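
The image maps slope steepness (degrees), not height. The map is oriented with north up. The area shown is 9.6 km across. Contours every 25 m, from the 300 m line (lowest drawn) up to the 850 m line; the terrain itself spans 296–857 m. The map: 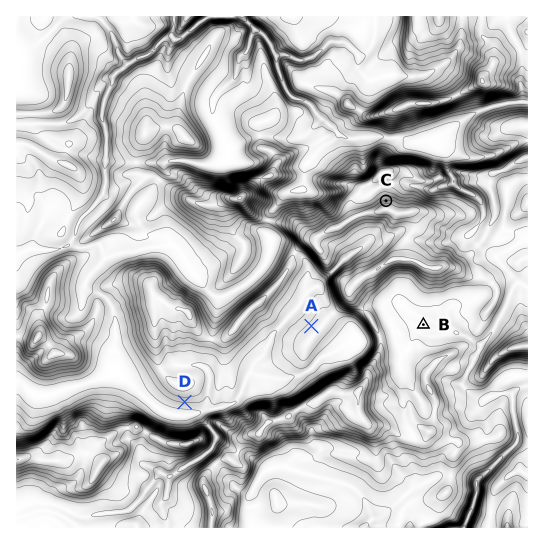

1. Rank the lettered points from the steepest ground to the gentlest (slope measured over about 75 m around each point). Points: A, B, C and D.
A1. C D A B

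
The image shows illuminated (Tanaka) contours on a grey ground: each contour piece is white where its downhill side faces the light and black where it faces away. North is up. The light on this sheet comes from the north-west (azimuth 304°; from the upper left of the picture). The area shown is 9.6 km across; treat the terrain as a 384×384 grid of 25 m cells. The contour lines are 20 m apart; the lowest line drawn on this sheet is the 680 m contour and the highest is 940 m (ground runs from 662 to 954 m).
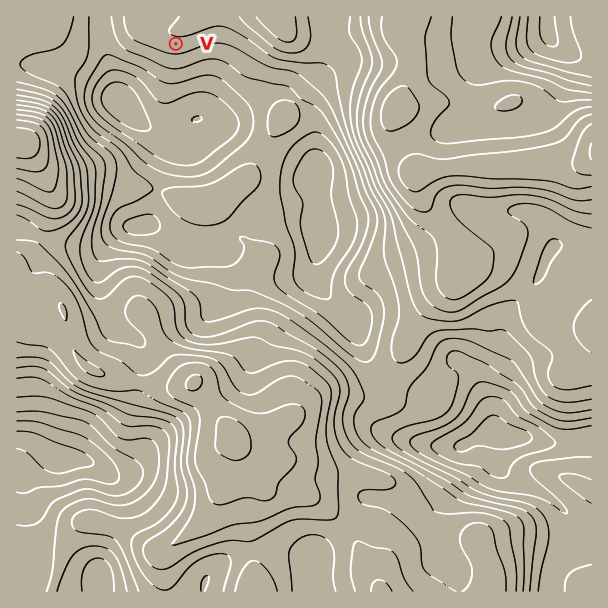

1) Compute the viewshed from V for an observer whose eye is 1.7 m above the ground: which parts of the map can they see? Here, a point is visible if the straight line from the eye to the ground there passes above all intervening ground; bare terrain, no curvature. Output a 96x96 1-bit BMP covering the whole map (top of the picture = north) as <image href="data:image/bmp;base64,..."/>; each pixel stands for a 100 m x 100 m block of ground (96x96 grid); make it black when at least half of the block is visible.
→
<image width="96" height="96" href="data:image/bmp;base64,Qk2+BAAAAAAAAD4AAAAoAAAAYAAAAGAAAAABAAEAAAAAAIAEAAATCwAAEwsAAAIAAAAAAAAA////AAAAAAAAAAAAAAAAAAA+AAAAAAAAAAAAAAA+AAAAAAAAAAAAAAA8AAAAAAAAAAAAAAA4AAAAAAAAAAAAAAAAAAAAAAAAAAAAAAAAAAAAAAAAAAAAAAAAAAAAAAAAAAAAAADgAAAAAAAAAAAAAAHwAAAAAAAAAAAAAAH8AAAAAAAAAAAAAAP+AAAAAAAAAAAAAAP/4AAAAAAAAAAAAAP/4AAAAAAAAAAAAAP/gAAAAAAAAAAAAAf8AAAAAAAAAAAAAA/gAAAAAAAAAAAAAA+AAAAAAAAAAAAAAB8AAAAAAAAAAAAAAP4AAAAAAAAAAAAAA/gAAAAAAAAAAAAAA+AAAAAAAAAAAAAAAAAAAAAAAAAAAAAAAAAAAAAAAAAAAAAAAAAAAAAAAAAAAAAAAAAAAAAAAAAAAAAAAAAAAAAAAAAAAAAAAAAAAAAAAAAAB8AAAAAAAAAAAAAAP/AAAAAAAAAAAAAAP/gAAAAAAAAAAAAAP/4AAAAAAAAAAAAAP/+AAAAAAAAAAAAAP//AAAAAAAAAAAAAH//gGAAAAAAAAACAH//4PAAAAAAAAB/8P//8fAAAAAAAAfP//////AAAAAAAD+H//////gAAAAAAH8H//////gAAAAAAP4D//////wAAAAAAPwD//////wAAAAAAPgD//////4AAAAAAfgD//////8AAAAAAfgD//////8AAAAAAfgDj/////8AAAAAAfgAB////n+AAAAAAfwHB////B+AAAAAA/4P////+B/AAAAAB///////+B/gAAAAD//////geB/wAAAAD/////+AfB/8AAAAH/////8APx/+AAAAP////D4AP//+AAAAH///wB4AP///AAAAD///gA8AP///AAAAB///AA+AH///AAAAAf/+AAfAH//+AAAAAP/8AAfgD//4AAAAAP/4AAPAD//gAAAAAHwAAAAAD/+AAAAAADgAAAAAB/8AAAAAADgAAAAAB/8AAAAAADgAAAAAB/8AAAAAAHgAAAAAB/8AAAAAAfwAHAAAB/8AAAAAA/wB/wAAB/4AAAAAB/+H/8AAA/4AAAAAB////+AAA/4AAAAAB/////gAA/4AAAAAD/////4AA/8AAAAAD/////4AA/+AAAAAH/////8AB/+AAAAAP/////8AB/8AAAAAP/////8AD/gAAAAAf/////8AD/AAAAAAf/////+AH+AAAAAB//////+AH+AAAAAD///////AP/AAAAAD///////gf/AAAAAD///////w//AAAAAD//wf///x//gAAAAD//gP//////gAAAAD//APx/////gAAAAD//AHh/////wAAAAD//ADg/////wAAAAD//ABg//f//4AAAAD//ABgf+P//4AAAAD//ABgf/GAf4AAAAD/+ABwf/gAH4AAAAD/+ABwP/gADwAAAAD/8ABwP/gABwAAAAD/8ABwP/gABgAAAAD/4AA4P/gAAAAAAACHwAAAP/AAAAAAAACDwAAAP/AAAAAAAAADgAAAH+AAAAAAAAA="/>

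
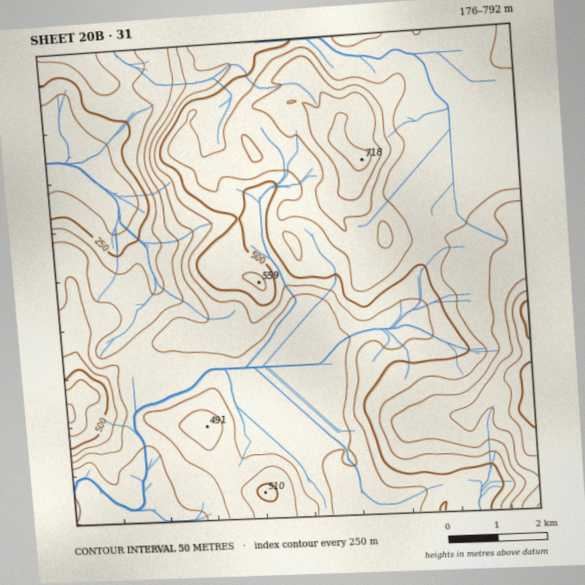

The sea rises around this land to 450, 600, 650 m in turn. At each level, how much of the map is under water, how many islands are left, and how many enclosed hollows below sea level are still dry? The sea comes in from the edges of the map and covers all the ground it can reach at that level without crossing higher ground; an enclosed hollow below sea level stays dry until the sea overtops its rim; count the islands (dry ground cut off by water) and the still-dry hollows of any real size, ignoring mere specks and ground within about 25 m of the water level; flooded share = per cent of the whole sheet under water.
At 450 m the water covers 44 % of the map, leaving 1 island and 0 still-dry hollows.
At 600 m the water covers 88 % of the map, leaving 1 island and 0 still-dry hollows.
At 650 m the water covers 95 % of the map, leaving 1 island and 0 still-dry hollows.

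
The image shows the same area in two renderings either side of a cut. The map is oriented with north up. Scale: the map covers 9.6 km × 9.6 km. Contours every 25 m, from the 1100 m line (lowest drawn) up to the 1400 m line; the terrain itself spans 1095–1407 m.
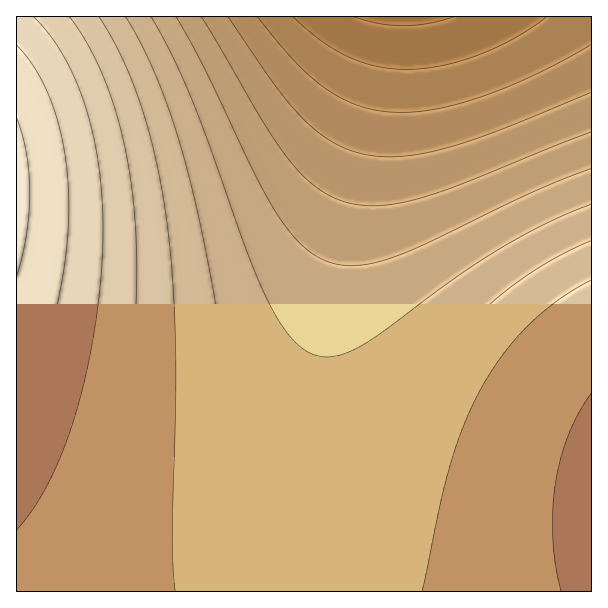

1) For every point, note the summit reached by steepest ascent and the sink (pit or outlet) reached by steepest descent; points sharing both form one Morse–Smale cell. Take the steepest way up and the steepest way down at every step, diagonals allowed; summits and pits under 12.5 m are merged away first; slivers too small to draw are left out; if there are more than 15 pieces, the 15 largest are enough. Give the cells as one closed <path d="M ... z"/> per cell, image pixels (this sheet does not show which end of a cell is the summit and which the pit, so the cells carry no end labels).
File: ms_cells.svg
<path d="M387 16l-371 1 1 575 285-1 0-40 5-74 15-130 20-107 37-160 7-45z"/><path d="M591 16l-203 1-9 63-37 160-20 107-16 150-4 54 1 41 289-1z"/>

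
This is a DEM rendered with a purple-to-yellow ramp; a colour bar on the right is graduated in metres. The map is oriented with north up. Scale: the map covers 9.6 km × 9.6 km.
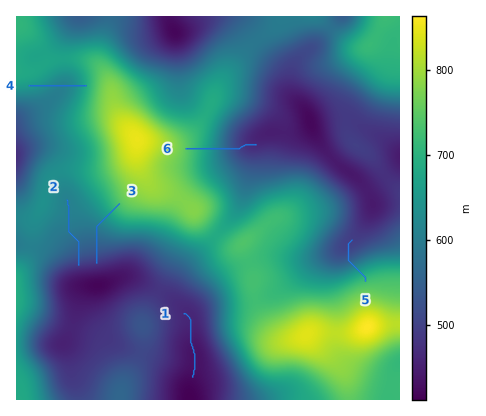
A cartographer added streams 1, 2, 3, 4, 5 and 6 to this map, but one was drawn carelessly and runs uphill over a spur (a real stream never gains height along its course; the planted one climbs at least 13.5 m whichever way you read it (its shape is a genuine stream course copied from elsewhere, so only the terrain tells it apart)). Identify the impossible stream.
4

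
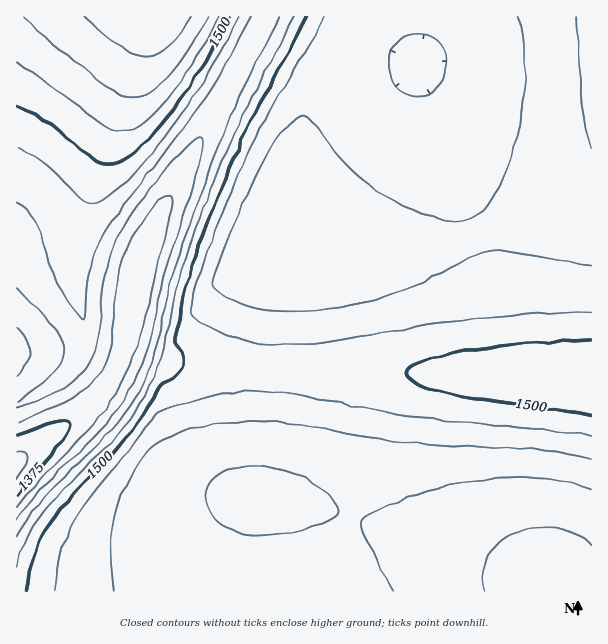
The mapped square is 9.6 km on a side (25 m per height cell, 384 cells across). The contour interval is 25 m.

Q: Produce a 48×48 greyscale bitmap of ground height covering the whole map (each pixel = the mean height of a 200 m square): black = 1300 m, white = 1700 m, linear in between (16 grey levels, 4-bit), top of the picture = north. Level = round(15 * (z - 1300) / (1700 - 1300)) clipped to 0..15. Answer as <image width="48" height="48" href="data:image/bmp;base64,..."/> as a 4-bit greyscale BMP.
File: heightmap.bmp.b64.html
<image width="48" height="48" href="data:image/bmp;base64,Qk32BAAAAAAAAHYAAAAoAAAAMAAAADAAAAABAAQAAAAAAIAEAAATCwAAEwsAABAAAAAAAAAAAAAAABEREQAiIiIAMzMzAERERABVVVUAZmZmAHd3dwCIiIgAmZmZAKqqqgC7u7sAzMzMAN3d3QDu7u4A////AHiJmZmaqqqqqqqqqqqqqqqru7u7vMzMzHiImZmaqqqqqqqqqqqqqqqru7u7vMzMzHiImZmaqqqqqqqqqqqqqqqru7u7u8zMy3eImZmaqqqqqqqqqqqqqqqru7u7u7vLu2eImZmaqqqqqqqqqqqqqqqru7u7u7u7u2d4iZmaqqqqqqqqqqqqqqqru7u7u7u7u1Z4iZmaqqqqqqqqqqqqqqqqu7u7u7u7u0VniJmaqqqqqqqqqqqqqqqqqru7u7u7uzRWeImaqqqqqqqqqqqqqqqqqqqru7u7qiNFZ4iZqqqqqqqqqqqqqqqqqqqqqqqqqiI0VniZmqqqqqqqqqqqqqqqqqqqqqqqqiIzRWeJmqqqqqqqqqqqqqqqqqqqqqqZmSIjNFZ4mZqqqqqqqqqqqZmZmZmZmZmZmTMzM0VniZmZqqqqqpmZmZmZmZmZmZiIiEQzM0RWiJmZmZmZmZmZmZmYiIiIiIiIiFREMzRWeIiZmZmZmZmYiIiIiIiIiId3d1VURDNFZ4iIiImYiIiIiIiIiHd3d3d3d0RVVENEV3iIiIiIiIiIiIiHd3d3d3d3d0RFVUQ0VneIiIiIiIiIiIiHd3d3d3d3d0RFVVQ0RneIiIiIiIiIiIiIh3d3d3d3d0RFVVQzRXeIiIiIiIiIiIiIiIiIh3d3d0RFVVRDRWiIiJmZmZmZmIiIiIiIiIiIiERVVlRDRWeImZmZmZmZmZmZmIiIiIiIiEVVVlRDNGeJmZmZmZmZmZmZmZmZmZmZmFVVZlRDNGeJmZqqqqqqmZmZmZmZmZmZmVVWZlRDNFeJmqqqqqqqqqmZmZmZmZmZmVVWZlVDNFaJmqqqqqqqqqqpmZmZmZmZmVVmZlVDM0Z4mqqqqqqqqqqqmZmZmZmZmVVmZmVEM0V4maqqqqqqqqqqmZmZmZmZqlVmZmVUM0VomaqqqqqqqqqpmZmZmZmqqlZmZmZUQ0VniaqqqqqqqqqZmZmZmZqqqmZmZmZlRERXiZqqqqqqqqmZmZmZmaqqqmZmZ3ZlVERWeJqqqqqqqpmZmZmZmaqqqmZmd3dmVERWeJmqqqqqmZmZmZmZmaqqqmZnd3d2ZURFaJmqqqqpmZmZmZmZmaqqqmZ3d3d3ZlRFZ4maqqqZmZmZmZmZmaqqqmd3d4iIdlVFZ4maqqmZmZmZmZmZmaqqqnd3eIiIh2VVVniZqqmZmZmZmZmZmZqqqnd4iIiIiHZVVniZmZmZmZmZmZmZmZqqqneIiImZmIdlVWeJmZmZmZmZmZmZmZqqqoiIiJmZmYdlVWeImZmZmZmYmZmZmZqqqoiImZmZmZh2VWZ4mZmZmZiIiJmZmZqqqoiJmZmqqpmHZVZ4iZmZmZiIiJmZmZqqqomZmaqqqqmHZVZniZmZmYiIiImZmZqqqpmZmqqqqqqYdlVniJmZmYiIiImZmZqqqpmZqqqqqqqZdmVmeImZmZiIiJmZmZqqqpmaqqqru7qph2VWd4mZmZmIiJmZmZqqqpmqqqu7u7uqmGZVZ4iZmZmZmZmZmZqqqg=="/>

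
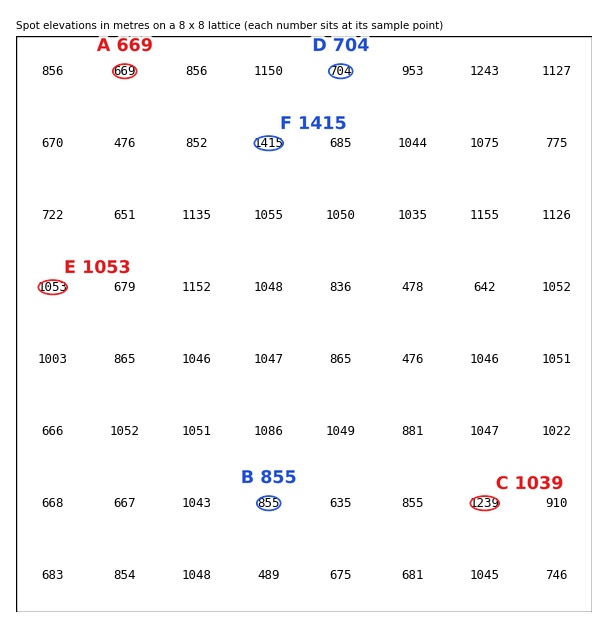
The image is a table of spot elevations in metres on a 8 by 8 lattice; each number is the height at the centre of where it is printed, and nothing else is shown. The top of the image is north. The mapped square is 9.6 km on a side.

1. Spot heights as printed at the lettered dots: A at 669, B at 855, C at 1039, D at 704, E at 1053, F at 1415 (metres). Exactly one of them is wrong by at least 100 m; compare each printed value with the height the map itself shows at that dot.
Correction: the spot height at C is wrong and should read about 1239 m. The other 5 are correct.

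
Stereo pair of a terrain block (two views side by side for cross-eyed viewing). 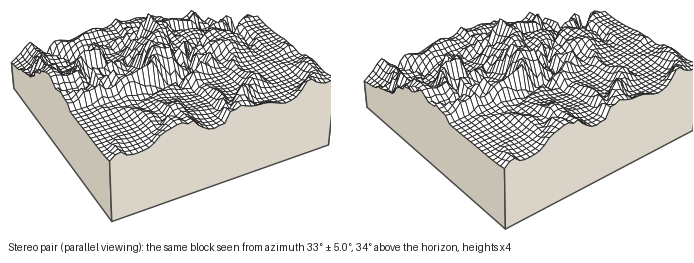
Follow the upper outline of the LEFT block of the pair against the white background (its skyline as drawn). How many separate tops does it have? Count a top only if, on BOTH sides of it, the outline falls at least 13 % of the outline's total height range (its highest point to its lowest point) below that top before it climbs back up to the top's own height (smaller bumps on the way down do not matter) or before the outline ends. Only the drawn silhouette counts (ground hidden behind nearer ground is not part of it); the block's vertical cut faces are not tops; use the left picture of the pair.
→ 4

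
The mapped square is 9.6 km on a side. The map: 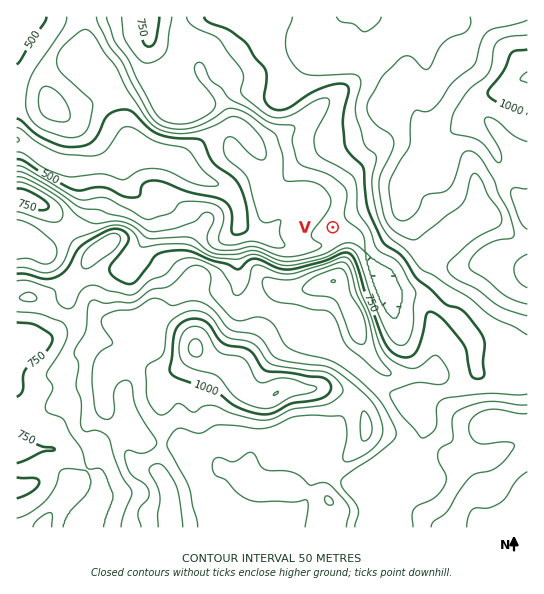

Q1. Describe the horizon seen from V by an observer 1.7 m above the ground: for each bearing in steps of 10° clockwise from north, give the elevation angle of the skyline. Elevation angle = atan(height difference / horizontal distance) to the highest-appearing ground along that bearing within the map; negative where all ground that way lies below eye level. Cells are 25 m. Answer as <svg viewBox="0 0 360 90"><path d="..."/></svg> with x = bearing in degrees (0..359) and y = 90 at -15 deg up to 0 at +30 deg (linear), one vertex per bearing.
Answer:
<svg viewBox="0 0 360 90"><path d="M0 52l10-2 10-2 10-1 10-5 10-5 10-2 10-2 10 0 10 3 10 6 10 5 10 4 10 2 10-10 10-10 10-8 10-4 10 0 10 3 10 5 10 6 10 5 10 3 10 3 10 3 10 5 10 3 10 3 10 1 10 0 10-3 10-1 10-2 10-2 10 0"/></svg>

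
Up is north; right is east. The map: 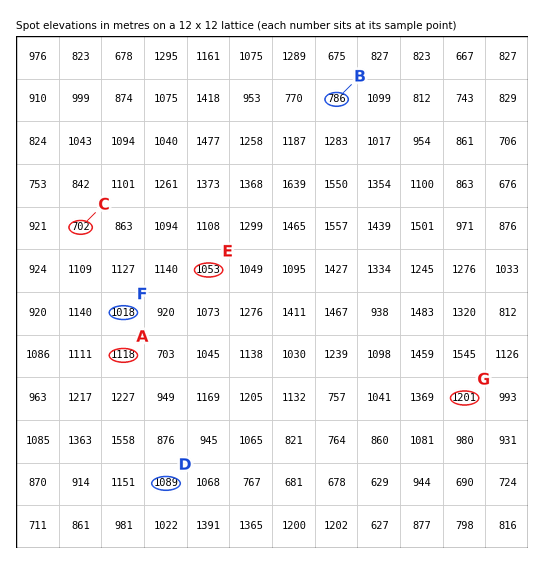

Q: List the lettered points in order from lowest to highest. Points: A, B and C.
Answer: C B A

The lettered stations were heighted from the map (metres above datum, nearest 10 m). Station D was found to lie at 1090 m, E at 1050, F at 1020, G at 1200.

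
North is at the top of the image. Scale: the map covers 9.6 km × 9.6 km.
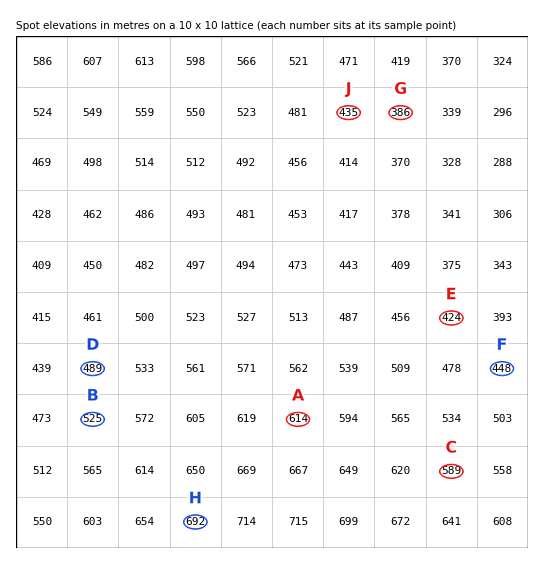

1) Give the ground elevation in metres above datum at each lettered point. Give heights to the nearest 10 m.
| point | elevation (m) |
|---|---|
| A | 610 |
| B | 530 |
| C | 590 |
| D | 490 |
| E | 420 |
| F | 450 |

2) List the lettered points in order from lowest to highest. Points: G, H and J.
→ G J H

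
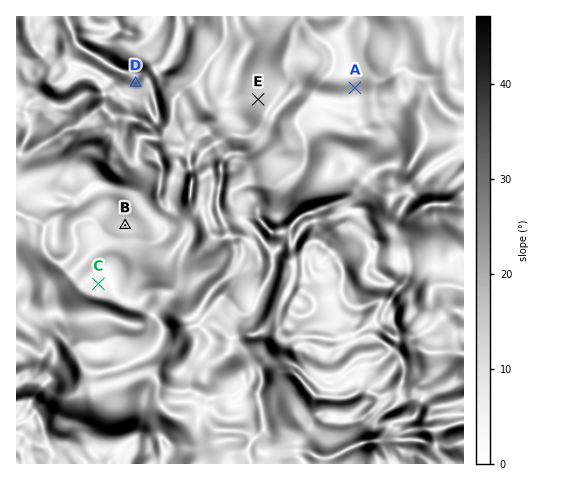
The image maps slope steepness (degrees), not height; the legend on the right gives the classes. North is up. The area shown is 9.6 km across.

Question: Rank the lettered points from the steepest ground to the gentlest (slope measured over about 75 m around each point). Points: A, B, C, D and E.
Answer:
D A E B C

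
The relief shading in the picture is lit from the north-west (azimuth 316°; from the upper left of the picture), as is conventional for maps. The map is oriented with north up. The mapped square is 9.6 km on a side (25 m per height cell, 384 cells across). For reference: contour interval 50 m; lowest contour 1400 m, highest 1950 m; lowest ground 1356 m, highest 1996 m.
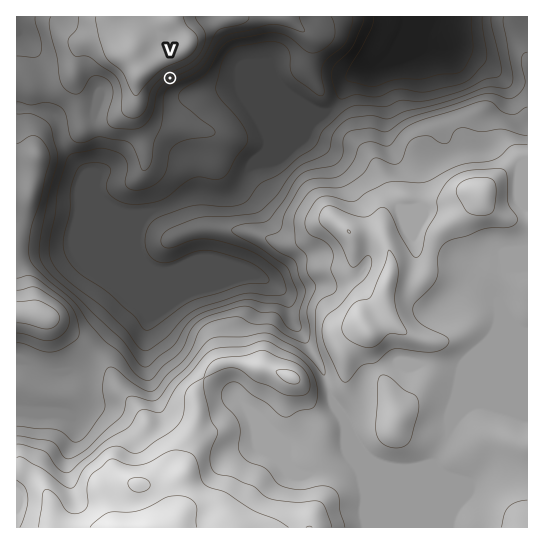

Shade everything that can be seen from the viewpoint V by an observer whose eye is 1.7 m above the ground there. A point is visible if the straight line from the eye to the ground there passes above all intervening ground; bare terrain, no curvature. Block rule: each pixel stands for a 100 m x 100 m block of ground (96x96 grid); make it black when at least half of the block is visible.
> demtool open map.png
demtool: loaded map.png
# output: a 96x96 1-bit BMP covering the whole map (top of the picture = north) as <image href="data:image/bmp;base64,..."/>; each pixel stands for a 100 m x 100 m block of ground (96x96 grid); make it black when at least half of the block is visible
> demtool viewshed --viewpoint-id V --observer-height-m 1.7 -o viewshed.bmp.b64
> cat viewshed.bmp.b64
<image width="96" height="96" href="data:image/bmp;base64,Qk2+BAAAAAAAAD4AAAAoAAAAYAAAAGAAAAABAAEAAAAAAIAEAAATCwAAEwsAAAIAAAAAAAAA////AAAAAAAA8f/8AAAAAAAAAAAB8fD+BAAAAAAAAAAB8AA+BgAAAAAAAAAB4AAABAAAAAAAAAAB4AAAbAAAAAAAAAAD4AAAYAAAAAAAAAAH8AAAAAAAAAAAAAAH8AAAAAAAAAAAAAAP8YAwAAAAAAAAAAAf/9/8AAAAAAAAAAA/////AAAAAAAAAAB/////wAAAAAAAAAD/////gAAAAAAAAAD/////gAAAAAAAAAD/////gAAAAAAAAAD///5/gAAAAAAAAAA///5/gAAAAAAAAAAP5/5/gAAAAAAAAAAAAP5/gAAAAAAAAAAAAD//AAAAAAAAAAAAAB/+AAAAAAAAAAAAAA/8AAAAAAAAAAAAAAf8AAAAAAAAAAAAAAf8IAAAAAAAAAAAAA//4AAAAAAAAAAAAB//4AAAAAAAAAAAAD//4AAAEAAAAAAAAH//4AAAOAAAAAAAAH//4AAceAAAAAAAAP//8AB/8AAAAAAAAP//+A//8AAAAAAAAf//////4AAAAAAAAf//////4AAAAAAAA///////4AAAAAAAB///////4AAAAAAAD///////8AAAAAAAH///////8AAAAAAAP////////gAAAAAA///H/////wAAAAAD///D/////4AAAAAP///A/////4AAAAB////AP//H/8AAAAA//4eAB/8D//AAAAAf/weAAHgD//gAAAAP/AOAAAAB//gAAAAAAAOAAAAAD/gAAAAAAAGAAAAADggAAAAAAAGAAAADHAAAAAAAAAGAAAAD/AAAAAAAAAAAAAADwAAAAAAAAAAAAAAAAAAAAAAAAAAAAAAAAAAAAAAAAAAAAAAAAAAAAAAAAABwAAH8AAAAAAAAAAB+AAf8AAgAAAAAAAB/gf/+ABgAAAAAAAA/////DDgBAAAAAAAf//////gBwAAAAAAP//////gA4AAAAAAH//////gA+AAAAAAD//////gB/AAAAAAB//////8H/AAAAAAAOH////+P/AAAAAAAAD///////AAAAAAAAB///////gAAAAAAAA///////wAAAAAf/Af///z//8AAAAB//gH///j//+AAAAD//gH///H7//gAAAD4/gH///HgP/wAAADwPgH///PgD/8AAADwPgP///PgAP8AAADwPwf///fgCH8AAAB4/8////f4GHgAAAB///////f+cAAAAAB///////f/8AAAAAB///////f/+AAAAAB//////////AAAAAD//////////gAAAAD/////x////wAAAAH/////wf///4EAAAD/////gAff/4cAAAD/////gAP//88AAAB/////gAAf//8AAAA/////AAAD//8AAAAHAH//AAAA//8AAAACAB//AAAAP/8AAAAAAAf/AAAAH/8AAAAAAAH/AAAAD/8AAAAAAAB/gAAAD/8AAAAAAAA/gAAAB/8AAAAAAAAfAAAAB/8AAAAAAAAeAAAAA/8AAAAAAAAMAAAAA/wAAAAAAAAAAAAAAfwAAAAAAAAAAAAAAf0="/>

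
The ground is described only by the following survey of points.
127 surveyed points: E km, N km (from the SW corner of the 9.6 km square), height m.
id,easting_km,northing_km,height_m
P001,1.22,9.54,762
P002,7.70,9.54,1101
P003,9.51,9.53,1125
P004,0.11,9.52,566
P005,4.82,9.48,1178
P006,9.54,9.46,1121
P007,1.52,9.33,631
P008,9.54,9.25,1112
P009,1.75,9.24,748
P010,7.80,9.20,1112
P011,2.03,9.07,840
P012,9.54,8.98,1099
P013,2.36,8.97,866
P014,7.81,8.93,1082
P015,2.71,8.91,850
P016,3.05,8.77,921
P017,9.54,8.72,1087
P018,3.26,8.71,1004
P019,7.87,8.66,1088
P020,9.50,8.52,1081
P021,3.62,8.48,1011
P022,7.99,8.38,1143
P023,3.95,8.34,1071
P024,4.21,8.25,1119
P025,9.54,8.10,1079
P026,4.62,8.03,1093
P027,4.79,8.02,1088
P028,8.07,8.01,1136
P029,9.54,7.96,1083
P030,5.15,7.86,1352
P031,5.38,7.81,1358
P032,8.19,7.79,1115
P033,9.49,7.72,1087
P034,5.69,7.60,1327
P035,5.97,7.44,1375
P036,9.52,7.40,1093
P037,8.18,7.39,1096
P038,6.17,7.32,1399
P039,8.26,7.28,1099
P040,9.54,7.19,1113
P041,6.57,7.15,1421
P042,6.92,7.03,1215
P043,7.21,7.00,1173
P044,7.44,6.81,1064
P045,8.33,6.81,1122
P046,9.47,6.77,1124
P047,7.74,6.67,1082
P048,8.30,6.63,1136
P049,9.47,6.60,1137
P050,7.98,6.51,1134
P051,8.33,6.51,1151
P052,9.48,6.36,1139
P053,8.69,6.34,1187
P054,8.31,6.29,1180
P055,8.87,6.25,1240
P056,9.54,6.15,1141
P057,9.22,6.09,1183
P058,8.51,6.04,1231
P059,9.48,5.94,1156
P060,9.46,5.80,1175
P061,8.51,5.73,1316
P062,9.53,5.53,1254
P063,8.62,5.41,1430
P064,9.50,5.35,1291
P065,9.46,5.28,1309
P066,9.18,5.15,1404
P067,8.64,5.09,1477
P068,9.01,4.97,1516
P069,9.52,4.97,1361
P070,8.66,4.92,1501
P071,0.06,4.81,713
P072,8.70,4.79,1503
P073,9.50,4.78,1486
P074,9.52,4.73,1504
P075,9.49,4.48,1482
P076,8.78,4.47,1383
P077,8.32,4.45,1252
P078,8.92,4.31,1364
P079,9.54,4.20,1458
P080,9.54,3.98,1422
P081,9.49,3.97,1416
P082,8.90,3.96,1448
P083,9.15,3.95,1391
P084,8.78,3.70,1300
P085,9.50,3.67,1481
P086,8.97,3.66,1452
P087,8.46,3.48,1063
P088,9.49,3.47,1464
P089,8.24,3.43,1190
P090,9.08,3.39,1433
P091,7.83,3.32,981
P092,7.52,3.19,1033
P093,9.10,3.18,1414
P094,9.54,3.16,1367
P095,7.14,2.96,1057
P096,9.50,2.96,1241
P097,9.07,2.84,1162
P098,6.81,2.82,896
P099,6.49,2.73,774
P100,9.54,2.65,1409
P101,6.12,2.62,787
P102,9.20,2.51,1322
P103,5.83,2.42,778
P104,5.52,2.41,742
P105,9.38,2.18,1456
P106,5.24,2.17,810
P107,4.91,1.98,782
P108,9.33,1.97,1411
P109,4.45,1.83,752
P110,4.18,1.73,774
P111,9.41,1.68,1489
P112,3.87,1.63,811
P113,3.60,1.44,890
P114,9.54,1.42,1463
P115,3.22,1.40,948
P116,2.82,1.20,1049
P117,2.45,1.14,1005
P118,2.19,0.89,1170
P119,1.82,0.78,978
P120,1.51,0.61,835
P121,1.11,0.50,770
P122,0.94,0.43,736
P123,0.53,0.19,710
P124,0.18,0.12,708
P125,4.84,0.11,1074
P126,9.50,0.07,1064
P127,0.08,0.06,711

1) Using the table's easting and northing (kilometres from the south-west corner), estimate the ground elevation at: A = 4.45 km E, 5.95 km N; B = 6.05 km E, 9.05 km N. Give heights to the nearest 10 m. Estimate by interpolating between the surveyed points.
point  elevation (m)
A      970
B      1250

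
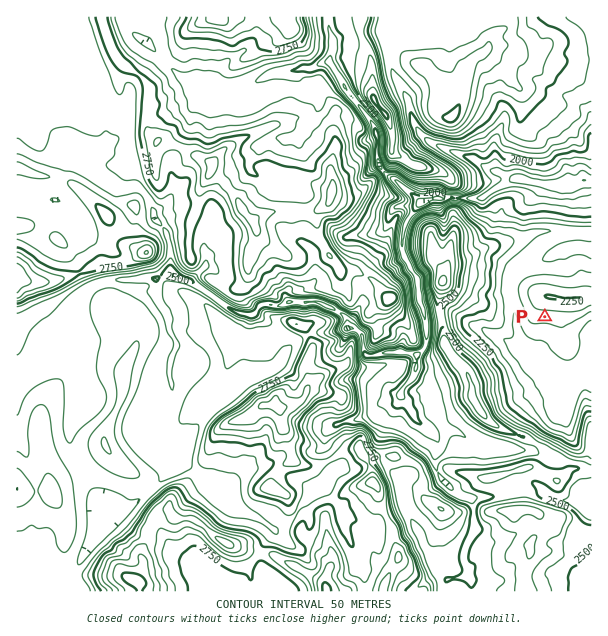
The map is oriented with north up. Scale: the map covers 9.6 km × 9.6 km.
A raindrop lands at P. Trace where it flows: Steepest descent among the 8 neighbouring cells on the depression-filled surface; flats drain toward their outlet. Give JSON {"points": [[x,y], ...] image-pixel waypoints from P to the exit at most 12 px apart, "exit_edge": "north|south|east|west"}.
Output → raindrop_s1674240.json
{"points": [[545, 317], [545, 329], [542, 341], [539, 353], [542, 363], [554, 372], [566, 377], [578, 377], [590, 372], [591, 372]], "exit_edge": "east"}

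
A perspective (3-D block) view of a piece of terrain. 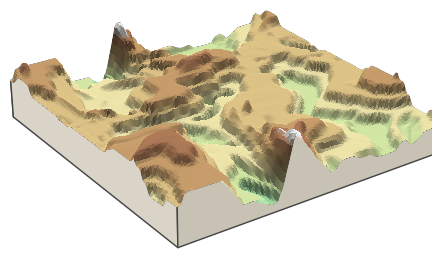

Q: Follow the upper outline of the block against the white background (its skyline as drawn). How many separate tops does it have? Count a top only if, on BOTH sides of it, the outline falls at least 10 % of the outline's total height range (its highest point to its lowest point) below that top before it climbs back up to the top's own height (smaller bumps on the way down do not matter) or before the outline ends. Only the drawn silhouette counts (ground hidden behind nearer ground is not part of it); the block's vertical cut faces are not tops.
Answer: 3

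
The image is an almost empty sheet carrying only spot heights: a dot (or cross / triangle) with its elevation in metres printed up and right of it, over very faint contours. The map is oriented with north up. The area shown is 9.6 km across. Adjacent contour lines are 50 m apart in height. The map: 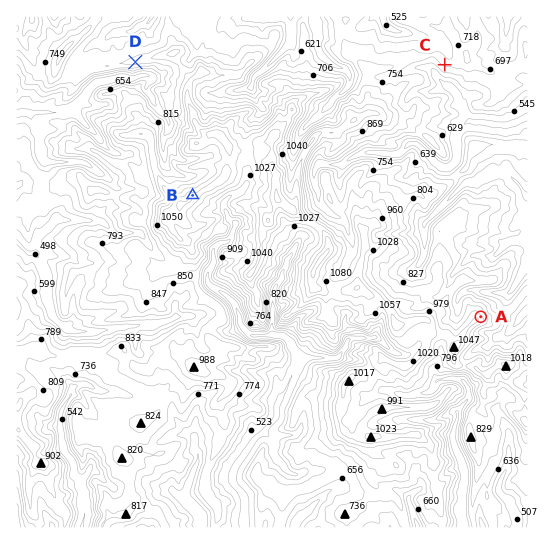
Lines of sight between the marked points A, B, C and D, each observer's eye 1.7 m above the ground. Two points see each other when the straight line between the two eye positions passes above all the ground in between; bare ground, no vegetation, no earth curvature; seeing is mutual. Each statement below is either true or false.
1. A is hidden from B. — true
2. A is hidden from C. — false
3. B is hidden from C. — true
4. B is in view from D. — true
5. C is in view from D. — false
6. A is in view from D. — false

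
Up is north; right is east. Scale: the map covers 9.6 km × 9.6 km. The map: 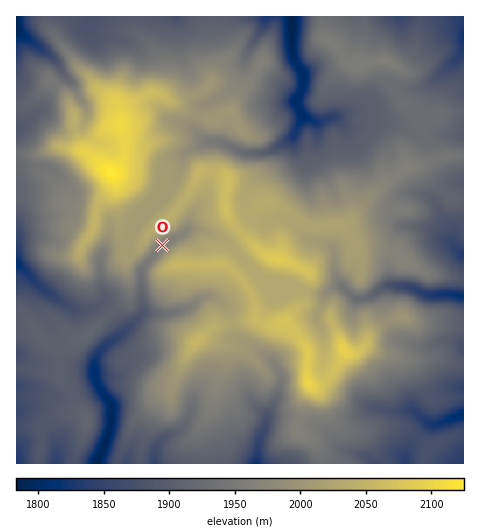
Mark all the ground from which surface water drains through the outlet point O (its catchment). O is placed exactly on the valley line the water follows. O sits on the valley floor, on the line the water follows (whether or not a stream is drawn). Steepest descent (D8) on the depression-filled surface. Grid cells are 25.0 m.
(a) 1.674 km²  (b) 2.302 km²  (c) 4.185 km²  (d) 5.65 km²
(c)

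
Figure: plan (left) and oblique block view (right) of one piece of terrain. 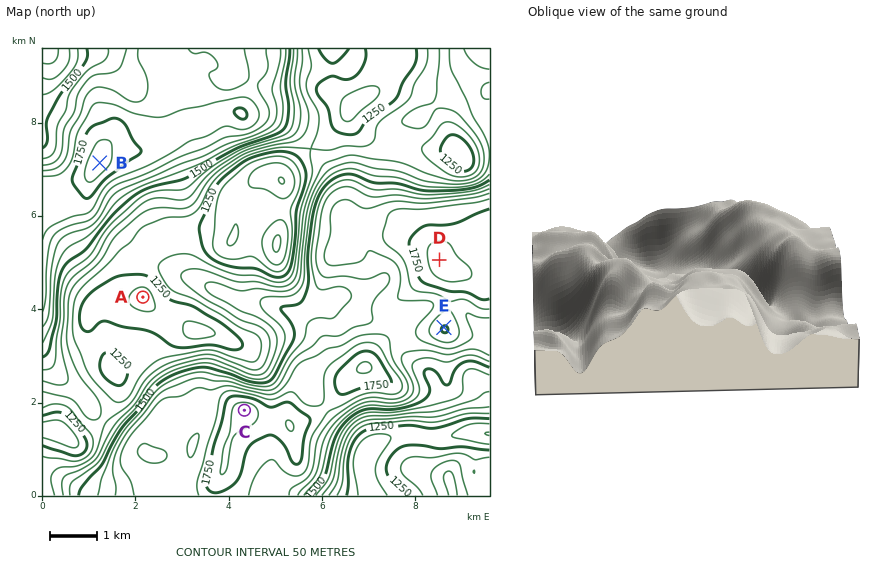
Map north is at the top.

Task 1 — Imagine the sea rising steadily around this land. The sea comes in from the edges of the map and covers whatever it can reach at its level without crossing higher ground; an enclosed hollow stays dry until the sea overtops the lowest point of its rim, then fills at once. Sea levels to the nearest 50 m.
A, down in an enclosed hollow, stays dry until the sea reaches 1300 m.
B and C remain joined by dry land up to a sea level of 1350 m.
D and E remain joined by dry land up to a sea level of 1700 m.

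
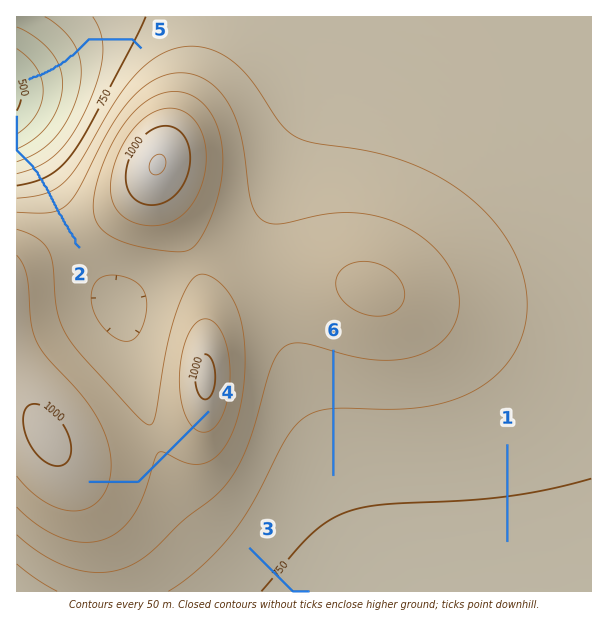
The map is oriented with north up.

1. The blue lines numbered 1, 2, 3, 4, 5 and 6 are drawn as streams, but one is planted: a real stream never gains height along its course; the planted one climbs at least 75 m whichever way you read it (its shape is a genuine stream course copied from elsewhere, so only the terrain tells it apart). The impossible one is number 4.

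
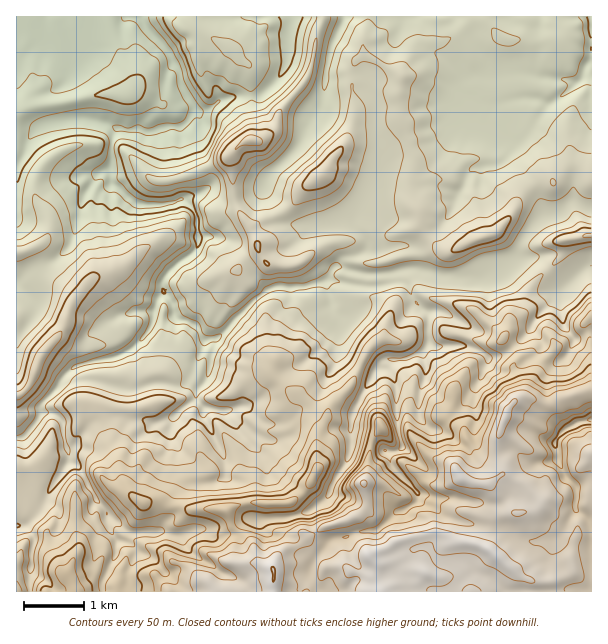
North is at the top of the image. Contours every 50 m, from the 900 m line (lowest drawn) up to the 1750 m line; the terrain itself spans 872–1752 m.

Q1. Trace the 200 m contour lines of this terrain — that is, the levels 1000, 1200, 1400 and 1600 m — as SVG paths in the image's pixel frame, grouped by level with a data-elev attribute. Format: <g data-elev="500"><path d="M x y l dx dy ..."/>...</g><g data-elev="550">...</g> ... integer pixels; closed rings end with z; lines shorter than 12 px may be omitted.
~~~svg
<g data-elev="1000"><path d="M162 293l0-4 2 0 2 4-2 1z"/><path d="M123 104l11-1 8-5 4-12-2-7-3-4-4 0-6 1-12 7-24 12 0 1z"/><path d="M591 38l-2-6-2-15"/><path d="M163 17l4 10 13 15 12 34 14 20 4 1 3-10 3-1 8 6 10 3 2 3-18 16-3 17-6 13-8 7-21 7-16 3-38-16-6 0-1 5 8 27 7 11 7 6 8 2 12 1 24-6 9 4-1 8 6 15 0 12 3 7-4 10-1 1-3-11 2-7-2-15-3-5-5-2-4-1-20 5-22 3-11-1-12-6-6 2-7-5-8-1-4-3-3 1-6 5-3 1-2-5 1-17-8-5-1-5 5-8 12-9 14-6 3-10-4-5-14-2-12 0-17 4-12 5-9 6-10 13-9 18"/><path d="M303 17l-5 13-3 23-4 10-6 10-6 4 2-17-2-25 2-12-3-6"/></g><g data-elev="1200"><path d="M17 427l4-3 7-7 1-12 15-16 10-18 17-21 12-26 2-10 13-13 31-23 20-29 1-3-1-1-12 1-17 9-28 3-5 3-23 27-13 32-24 27-7 23-3 4"/><path d="M591 284l-4 2-14 16-12 8-13-5-10-12 0-5 5-13-1-1-9 5-17 13-27 10-9-4-7-1-20-1-24 1 2 3 16 9 6 8-3 1-12-1-5 6-1 9 2 6 2 4 6 5-4 3-8 1-7 7-7-1-9 3-12 1-7-2 13-1 12-4 8-9 2-9-1-16-5-3-12 0-1-3-2-14-4-5-6 1-6 4-14 21-15 17-10 17-11 7-6-5-4-7-5-3-3-5-12-9-15-4-10-7-8-3-6-6-3 0-9 12-19 17-4 9-5 6 0 9-5 15-5 6-13 9 1 5 7 3 20 4 0 2-2 3-6 2-14-2-7 5-3-3-3-7-5-1-8 4-7 9-4 2-4-3 0-3 16-15 1-3-3-3-16-5-9-1-32 7-34-9-12 0-14 5-8 7-4 6 12 15 0 17 4 12-1 6-5-6-5-24-2-3-4-3-6 3-20 26-3 1-7-2"/><path d="M234 275l5 0 2-2 1-6-2-2-4 0-5 4-1 3z"/><path d="M268 275l23-3 9-2 9-7 5-6 1-5-1-1-3-1-17 6-12-1-5-4 1-9-3-6-13-8-4-7-7-2-8-7-4-1-1 2 0 5 9 19 3 18 11 16z"/><path d="M445 261l8 0 25-12 26-7 14-23 4-12-1-8-3-2-5 1-11 11-12 7-13 2-12 5-22 16-9 4-2 3 2 6 5 6z"/><path d="M591 224l-12-2-7 5-21 7-6 5-3 4 1 3 13 6 1 3-5 9 2 1 20-13 17-5"/><path d="M294 204l3 1 26-8 9-4 9-7 7-15 0-9 6-15-1-7-3-6-5-1-7 6-43 41-4 12z"/><path d="M551 185l3 1 2-1 0-3-2-3-3 1z"/><path d="M232 183l1 1 1-1 4-9 10-14 19-7 13-15 3-9-2-20-5 2-6 10-22 4-17 11-9 8-5 9 0 8 2 5 8 8z"/></g><g data-elev="1400"><path d="M27 591l-5-21 2-10-1-9-2-2-4 4"/><path d="M498 344l5 0 4-2 2-6-1-4-2-1-5 2-4 8z"/><path d="M591 337l-3 1-4 10-6 5-7 10-4 3-10 1-4-2 1-5 8-13-1-4-7-4-3 0-3 10-5 3-6 1-3-4-3-1-15 3-14 14-3 9-7 4-4 6-12 9-6-4 0-12-2-9-3-1-4 2-17 11-7 13-8 5-4 15 0 12-8-3-9-8-3 0-1 2-3 13 4 18-2 3-4 0 0-12-12-32-4-3-11 1-6 9-3 17-8 29-18 23-5 13-5 3-1-1 1-7 13-31-2-19-10-9 0-5 4-9-3-8-3 1-6 9-8 8-15 35-8 6-10 14-4 3-9 1-11-3-21 6-19 2-26-1-31-11-14-8-4-6-9 2-12-6-11 7-7-1-5 1-3 5 4 10 8 12 20 21 5 9 5 3 26-1 3 3 0 3-8 4-13 0-8 2-1 1 1 6-13 2-5 9-4 4-1-12-2-7-5-5-9-4-12-12-2-5-1-15-4-8-2-2-1 1-4 8-1 19-6 12-4 4-5 1-3-2-3-5-4 3-1 10-5 12 1 21-5 7-2 9"/><path d="M591 310l-10 11-1 5 2 2 3-1 6-3"/></g><g data-elev="1600"><path d="M344 538l-2-1 7-1-2 2z"/><path d="M591 431l-9 6-10 1-5 6 0 18 1 6 4 8 6 6 2 4-2 26-2 1-2-1-2-5 1-12-2-7-2-3-8-3-6-12-10-5-2-3 4-9-7-12-1-4 1-3 7-3 0-9 5-7 26-7 13-6"/><path d="M591 381l-24 8-10 2-9 5-3 0-18-12-9 2-12 5-11 11-2 11-14 36-5 1-4 5-9-4-14 0-14 7 5 15-2 6-5 4-1 3 5 5 14 7-8 6-1 9-20-1-3 1-1 5-5 3-19 4-15 9-17-1-1-2 18-5 5-7 2-6 0-20 5-1 12 3-27-25-6-5-14 12-4 6 0 3 5 9 0 8-14 10-29 12-10-1-5 2-9 5-5 6-7 4-12 2-9-6-6 0-7 7-9-1-12 8-12 1-2 2 0 1 8 9 1 3-1 1-44-9-1 1 0 3 9 3 2 3-3 13-2 2-13 0-2 3 0 4"/></g>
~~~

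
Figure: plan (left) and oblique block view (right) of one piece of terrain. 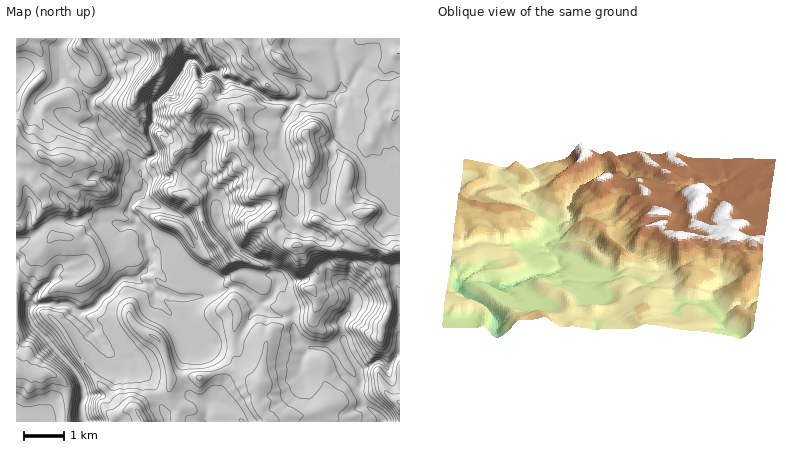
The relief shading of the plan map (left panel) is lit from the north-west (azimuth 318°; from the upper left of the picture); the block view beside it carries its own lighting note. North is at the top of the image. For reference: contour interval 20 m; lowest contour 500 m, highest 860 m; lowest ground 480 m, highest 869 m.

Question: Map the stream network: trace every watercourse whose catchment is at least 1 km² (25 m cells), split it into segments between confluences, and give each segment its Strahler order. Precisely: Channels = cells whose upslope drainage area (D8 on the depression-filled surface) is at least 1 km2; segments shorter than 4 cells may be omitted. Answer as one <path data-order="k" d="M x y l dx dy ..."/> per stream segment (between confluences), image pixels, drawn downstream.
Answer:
<path data-order="1" d="M212 402l-6 4 0 16"/><path data-order="2" d="M358 392l6 12 10 8 8 6 0 2 0 2"/><path data-order="1" d="M302 376l-2-2 2-14 4-8 4-4 14 0 4 2 8 8 6 14 14 16 0 2 2 2"/><path data-order="2" d="M360 370l2 12-4 4 0 6"/><path data-order="1" d="M122 360l-6-2-6-6-10-10-10-16-10-12-2 0-10-8"/><path data-order="1" d="M198 342l-12-8-10-8-6-12-14-14-2-2 2-6"/><path data-order="1" d="M400 336l0 16-12 16-2-2-4-4-8 0-6 6-8 2"/><path data-order="1" d="M250 316l8-8 0-2-6-8"/><path data-order="3" d="M30 306l-2 2 0 8 6 10 14 14 20 22 12 16 4 12 0 8-2 6 0 12 2 6"/><path data-order="3" d="M68 306l0-2-22 0-2 0-6 0-8 2"/><path data-order="2" d="M252 298l-8-8-6-2-8 0-6 2-12 0-4 6-16 0 0 2-14 0-10-4-6 0-2-2-4 0"/><path data-order="1" d="M354 294l0 10-4 8-6 6 0 2-2 2 0 4 0 2 2 12 2 8 8 14 6 8"/><path data-order="2" d="M156 292l-8-8-6-2-4-2-16 0"/><path data-order="1" d="M184 282l-4 2-10 0-14-12-2-2-10 0"/><path data-order="3" d="M122 280l-12 12-6 4-10 12-6 2-14 0-6-4"/><path data-order="1" d="M56 272l-2 2 0 4-2 4-6 2-10 10-4 6-2 6"/><path data-order="3" d="M144 270l-10 8-12 0 0 2"/><path data-order="1" d="M26 240l-10 2"/><path data-order="3" d="M136 224l8 10 2 12 4 12 0 6-6 6"/><path data-order="2" d="M218 222l2 4 8 8 4 10 8 6 14 8 14 4 2 4 2 6 4 2 2 4-2 12-4 6-4 4-8 4-8-6"/><path data-order="1" d="M294 220l0-32-4-6 0-12-4-6-6-14 0-16 2-6 2-10 6-10 0-4-2-2"/><path data-order="1" d="M218 210l0 12"/><path data-order="1" d="M166 210l-20-8-4-6-4 0"/><path data-order="1" d="M62 196l10 10 2 4 0 8 2 2 10-2 8 6 20-2 6 4 16-2"/><path data-order="3" d="M138 196l-10 12 0 4 8 6 0 6"/><path data-order="1" d="M392 188l-32-30-2-4-4-4-6-4-6-6-4-6"/><path data-order="1" d="M326 186l2-2 2-20 4-6-4-12 8-10 0-2"/><path data-order="3" d="M140 172l0 4 4 6 0 8-6 6"/><path data-order="1" d="M210 142l-4 10-2 18 2 2 4 6 0 10 4 6 0 20 2 2 2 6"/><path data-order="2" d="M338 134l0-24-6-8-8 0"/><path data-order="2" d="M106 126l4 4 0 2 4 6 18 18 2 4 6 6 0 6"/><path data-order="1" d="M84 124l2 0 18 0 2 2"/><path data-order="3" d="M288 102l-14 0-6-2-4-4-8-6-6-2-6-2-12-6-6 0-6-4-4-4-12 2-2-4-2-4-6-6-6 0-2 4-4 8-10 12-4 6-14 12 0 2 0 16-2 4-2 2 0 8 6 14 0 6-2 2-8 4-6 4 0 8"/><path data-order="3" d="M324 102l-28-2"/><path data-order="1" d="M36 100l8-6 8-6 8-6 2-4 4 0 4 4 4 0"/><path data-order="3" d="M296 100l-2 2-6 0"/><path data-order="2" d="M92 100l-2 2 2 6 8 6 2 6 4 6"/><path data-order="2" d="M340 88l-6 8-2 0-6 4-2 2"/><path data-order="2" d="M74 82l18 18"/><path data-order="1" d="M290 82l8 4 2 4 2 6-6 4"/><path data-order="1" d="M70 74l0 4 4 4"/><path data-order="1" d="M340 68l0 4 0 10 2 0 0 6-2 0"/><path data-order="1" d="M360 68l-4 6-6 10-4 4-6 0"/><path data-order="1" d="M110 66l0 4 2 4 0 6-4 6-6 6-6 4-4 4"/>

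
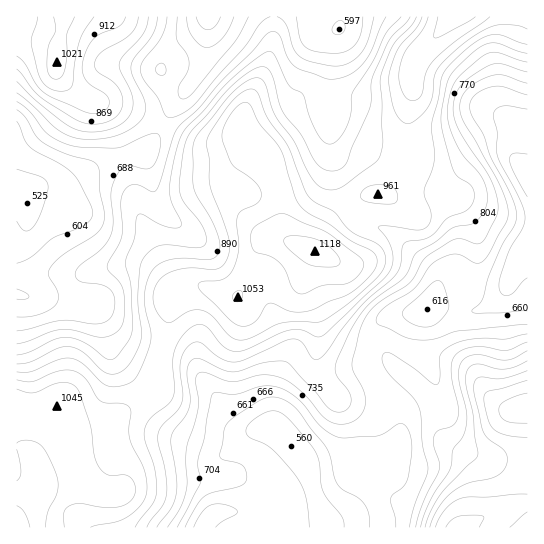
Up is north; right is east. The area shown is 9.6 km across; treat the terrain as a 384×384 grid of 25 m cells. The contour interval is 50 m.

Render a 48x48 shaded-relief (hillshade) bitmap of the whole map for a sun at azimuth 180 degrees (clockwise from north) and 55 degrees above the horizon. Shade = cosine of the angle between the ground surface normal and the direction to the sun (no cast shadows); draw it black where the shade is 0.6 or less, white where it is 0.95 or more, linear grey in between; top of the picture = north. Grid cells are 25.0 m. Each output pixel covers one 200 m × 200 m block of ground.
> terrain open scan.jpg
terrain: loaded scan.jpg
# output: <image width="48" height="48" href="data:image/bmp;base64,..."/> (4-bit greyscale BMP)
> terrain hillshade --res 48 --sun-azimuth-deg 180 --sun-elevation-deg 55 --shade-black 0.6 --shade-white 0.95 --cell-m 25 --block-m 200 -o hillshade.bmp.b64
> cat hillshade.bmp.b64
<image width="48" height="48" href="data:image/bmp;base64,Qk32BAAAAAAAAHYAAAAoAAAAMAAAADAAAAABAAQAAAAAAIAEAAATCwAAEwsAABAAAAAAAAAAAAAAABEREQAiIiIAMzMzAERERABVVVUAZmZmAHd3dwCIiIgAmZmZAKqqqgC7u7sAzMzMAN3d3QDu7u4A////AKqZm8zd3MzMy5iIiImZmqqpqYQSV4irzLqZq8zd3MzLvLqqmZmZqruqqYURRneJq7qZq7u7zLuqvdzLuqmJq8y6qYYhJFVWeLqZqqqZmZmZrN3LupiJq7uqmYdBI0VVZqqqqqmIiIiImqqqqYiImrqYiJhkNFVnd5qqqpiId3d4iIiJmYd5mqmYiJmHZmZ4mZqqqpiIh2d4mZiIiHeKqqqqmYmql3iZqqqqqpmZh3eJqqmHdniru7vLupmqh4q8zKqqqpmZiImqqqmYd5rMzdzMu6mYdorN3bu7qpmZmqvLqqq6qrvM3u3Lu7qHZ4nN3bq7qYiImrzcqavMzMzM3dy6qrqYeImru5iZmId3iazLmavN3d3czLqqqruYmZmIiFVmd3ZVaKuoeLzd3u7dupiJq7qZmZhkVSM0VVVEaKqWet7u7u7cuXeJu7mJmYZCIxIjNENEV5qHre7+7t3LuYiaupiJl2QxERIjMzNWZomZze7v7tu7uqmaqYiJdTIhESIiMiRnZnmr3d3u7ty7y7qph3d3UxESITMiESRmd4m83M3e7u7czLuYdmVVQhEjMUMhESRWeJq83czd3u/+3cuoZlVFVDI0MkMzNFZneau83dzMzN7+3dzKiHdmd2VURFVWeIiIiKu7zdzLq83t3e3dzLqYmZl1VomJmqqph4qrzLqqqrzMze7u7u26qrqHZ6u6q8zLl2eJqYeJmqq8zd7u7u3LqqqYd6qqmrzLqGVmZUV5qqq8zdzd3czMqquql3iIiIiamGVDMjVpu7u8zKmqqqvNy7y6mHZ3dmZnh2VDI1Z5vMu6qXVWeKze3My7qXd3ZmZmeHZUV4iJq7qYdTIjWL7u7dy7uod3ZVZniHZWiaqYiYhlMiI1i97t3ty8y4iId2Z4mXZ5u7qYdnZDI1eKvNzM3ty7uYiIiJmJmHebzLqXZnZURYq8zLmazcuph5mYmqqYh3iru7qYiIdlVoq7upiJqqqXVKqZqqqXdniaqqqZqZh2ZmeJmZmZmIhkNKuqu6qHZmd4maqruphmZmZmd5qpiHYxNru8zLqYZmZomZq7u5dmZmZneJqph1MSabzd3dy6iHZnmZq7uoZWZ3iIiZqphkIlm7ze7v7cuqhVeaq7qGRWd3iJmqqYdURpu6ze7//+3LlkRomqhTNXd3eJmqqYZUV6u7zd7//+3MpiAkeZdDNniId4q7uoZFaJqs3e7u7ty6liABNnZUV4iZh4m8y5ZWiau+7u7cu6qYh1EAA2ZWeJmqmImsy5eJqrzN7v7Jh3dmeIUQADZniJmZiImruoiszM3cze2nZVVVeahAAARnd3d2Z4iauZrN7u7su8uXZmZ3ialzAAJXdVVURFaKqqze7u7suaqZmZqrqpmGMQJWZDNDMzNYq83d7u77qZmau8zMyod2VCNXZEREQzI1i93u7v/6mImrzN3cyoZlVVRWZmZmVUIRSc3u//7oiJqrzdzLuoZmZmVVZ4iYh1MQFqze/+3IiJq7zMu6qYZmZmZVaJmpmGQgBJve/+yw=="/>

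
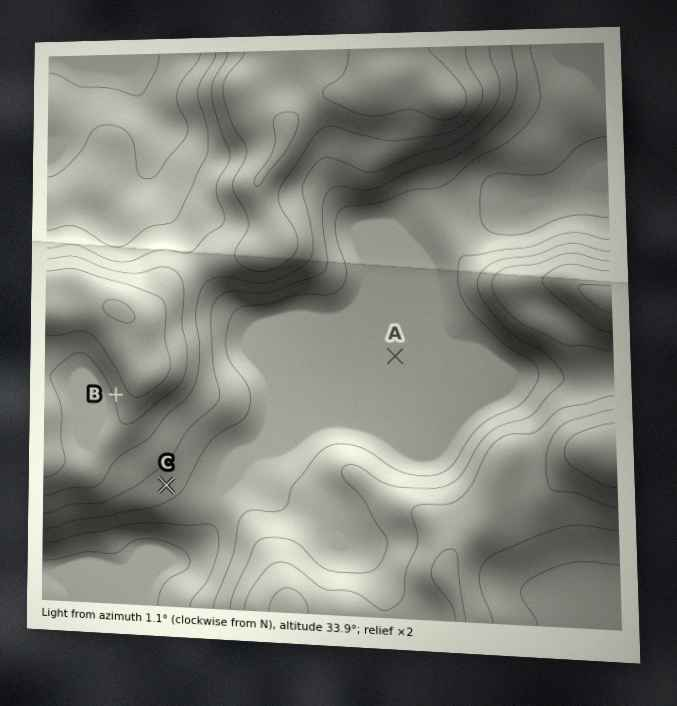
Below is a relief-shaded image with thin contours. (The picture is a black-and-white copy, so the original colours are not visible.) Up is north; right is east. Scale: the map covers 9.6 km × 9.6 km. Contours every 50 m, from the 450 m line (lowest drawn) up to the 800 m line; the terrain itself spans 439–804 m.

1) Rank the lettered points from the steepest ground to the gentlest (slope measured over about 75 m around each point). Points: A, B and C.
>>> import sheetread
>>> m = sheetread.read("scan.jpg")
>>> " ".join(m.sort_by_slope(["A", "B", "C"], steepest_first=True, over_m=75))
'B C A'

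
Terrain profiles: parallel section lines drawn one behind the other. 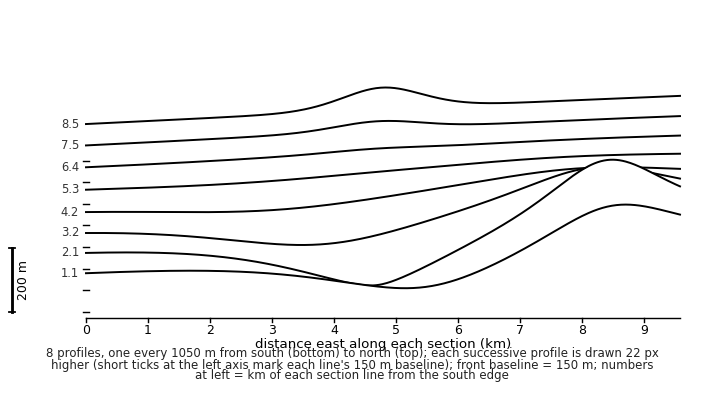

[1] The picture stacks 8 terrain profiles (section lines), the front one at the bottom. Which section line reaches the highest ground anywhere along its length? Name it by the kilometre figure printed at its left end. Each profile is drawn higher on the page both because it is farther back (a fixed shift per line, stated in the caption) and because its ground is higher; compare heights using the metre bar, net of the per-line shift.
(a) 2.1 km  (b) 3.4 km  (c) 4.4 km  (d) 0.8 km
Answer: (a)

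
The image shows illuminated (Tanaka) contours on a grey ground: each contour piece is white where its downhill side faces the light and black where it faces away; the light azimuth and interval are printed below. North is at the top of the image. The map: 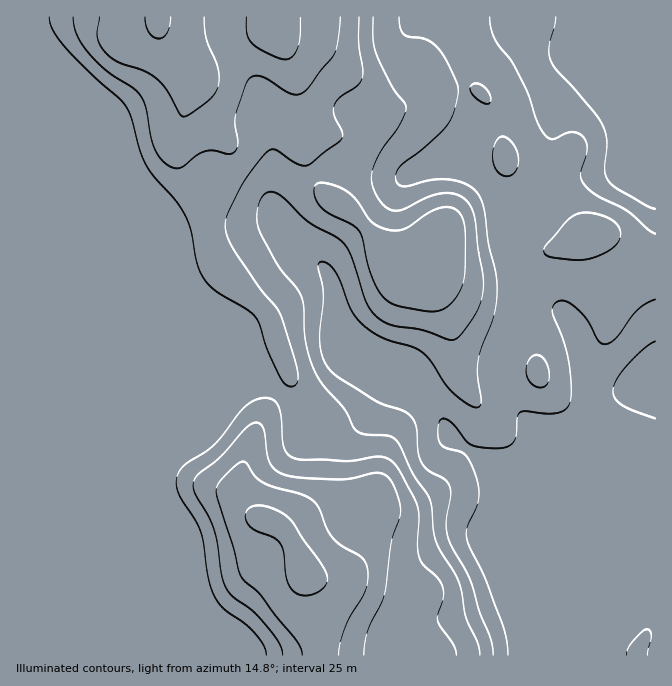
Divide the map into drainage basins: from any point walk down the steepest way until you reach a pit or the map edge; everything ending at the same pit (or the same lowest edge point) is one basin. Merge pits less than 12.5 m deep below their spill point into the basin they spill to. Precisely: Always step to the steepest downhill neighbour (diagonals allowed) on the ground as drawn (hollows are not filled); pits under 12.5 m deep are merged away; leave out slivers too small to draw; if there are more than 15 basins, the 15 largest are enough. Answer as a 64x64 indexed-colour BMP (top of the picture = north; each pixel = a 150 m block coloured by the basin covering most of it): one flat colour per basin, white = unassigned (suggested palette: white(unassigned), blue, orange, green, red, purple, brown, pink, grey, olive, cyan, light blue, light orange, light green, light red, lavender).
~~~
<image width="64" height="64" href="data:image/bmp;base64,Qk12CAAAAAAAAHYAAAAoAAAAQAAAAEAAAAABAAQAAAAAAAAIAAATCwAAEwsAABAAAAAAAAAA////ALR3HwAOf/8ALKAsACgn1gC9Z5QAS1aMAMJ34wB/f38AIr28AM++FwDox64AeLv/AIrfmACWmP8A1bDFABERERERERERERERERERESIiIiIiIiIiIiIiIiIiIiIiERERERERERERERERERERIiIiIiIiIiIiIiIiIiIiIiIREREREREREREREREREREiIiIiIiIiIiIiIiIiIiIiIhERERERERERERERERERESIiIiIiIiIiIiIiIiIiIiIiERERERERERERERERERERIiIiIiIiIiIiIiIiIiIiIiIRERERERERERERERERERIiIiIiIiIiIiIiIiIiIiIiIhEREREREREREREREREREiIiIiIiIiIiIiIiIiIiIiIiERERERERERERERERERESIiIiIiIiIiIiIiIiIiIiIiIRERERERERERERERERERIiIiIiIiIiIiIiIiIiIiIiIhERERERERERERERERERIiIiIiIiIiIiIiIiIiIiIiIiEREREREREREREREREREiIiIiIiIiIiIiIiIiIiIiIiIRERERERERERERERERESIiIiIiIiIiIiIiIiIiIiIiIhERERERERERERERERESIiIiIiIiIiIiIiIiIiIiIiIiEREREREREREREREREiIiIiIiIiIiIiIiIiIiIiIiIiIREREREREREREREREiIiIiIiIiIiIiIiIiIiIiIiIiIhEREREREREREREREiIiIiIiIiIiIiIiIiIiIiIiIiIiERERERERERERERESIiIiIiIiIiIiIiIiIiIiIiIiIiIRERERERERERERERIiIiIiIiIiIiIiIiIiIiIiIiIiIhEREREREREREREREiIiIiIiIiIiIiIiIiIiIiIiIiIiERERERERERERERESIiIiIiIiIiIiIiIiIiIiIiIiIiIRERERERERERERERIiIiIiIiIiIiIiIiIiIiIiIiIiIhERERERERERERERESIiIiIiIiIiIiIiIiIiIiIiIiIiERERERERERERERERIiIiIiIiIiIiIiIiIiIiIiIiIiIREREREREREREREREiIiIiIiIiIiIiIiIiIiIiIiIiIhERERERERERERERERIiIiIiIiIiIiIiIiIiIiIiIiIiERERERERERERERERESIiIiIiIiIiIiIiIiIiIiIiIiIREREREREREREREREREiIiIiIiIiIiIiIiIiIiIiIiIhERERERERERERERERESIiIiIiIiIiIiIiIiIiIiIiIiERERERERERERERERERIiIiIiIiIiIiIiIiIiIiIiIiIREREREREREREREREREiIiIiIiIiIiIiIiIiIiIiIiIhERERERERERERERERESIiIiIiIiIiIiIiIiIiIiIiIiERERERERERERERERESIiIiIiIiIiIiIiIiIiIiIiIiIRERERERERERERERERIiIiIiIiIiIiIiIiIiIiIiIiIhEREREREREREREREREiIiIiIiIiIiIiIiIiIiIiIiIiEREREREREREREREREiIiIiIiIiIiIiIiIiIiIiIiIiIREREREREREREREREiIiIiIiIiIiIiIiIiIiIiIiIiIhEREREREREREREREiIiIiIiIiIiIiIiIiIiIiIiIiIiEREREREREREREREiIiIiIiIiIiIiIiIiIiIiIiIiIiIRERERERERERERIiIiIiIiIiIiIiIiIiIiIiIiIiIiEREREREREREREREiIiIiIiIiIiIREhEREREiIiIiIiERERERERERERERESIiIiIiIiIiIRERERERERESIiIiERERERERERERERESIiIiIiIiIiIRERERERERERERIiERERERERERERERERIiIiIiIiIiIREREREREREREREREREREREREREREREREiIiIiIiIiIRERERERERERERERERERERERERERERERESIiIiIiIiIRERERERERERERERERERERERERERERERESIiIiIiIiIRERERERERERERERERERERERERERERERERIiIiIiIiIRERERERERERERERERERERERERERERERERIiIiIiIiIREREREREREREREREREREREREREREREREREiIiIiIiIREREREREREREREREREREREREREREREREREiIiIiIiIhERERERERERERERERERERERERERERERERESIiIiIiIiERERERERERERERERERERERERERERERERERIiIiIiIiIREREREREREREREREREREREREREREREREREiIiIiIiIhERERERERERERERERERERERERERERERERERIiIiIiIiEREREREREREREREREREREREREREREREREREiIiIiIiIRERERERERERERERERERERERERERERERERESIiIiIiIRERERERERERERERERERERERERERERERERERIiIiIiIhEREREREREREREREREREREREREREREREREREiIiIiIiERERERERERERERERERERERERERERERERERESIiIiIiIRERERERERERERERERERERERERERERERERESIiIiIiIREREREREREREREREREREREREREREREREREREREiIiIhEREREREREREREREREREREREREREREREREREREREiIhERERERERERERERERERERERERERERERERERERERERESERERERERERERERERERERERERERERERERERERERERERERERERERERERERERERERERERER"/>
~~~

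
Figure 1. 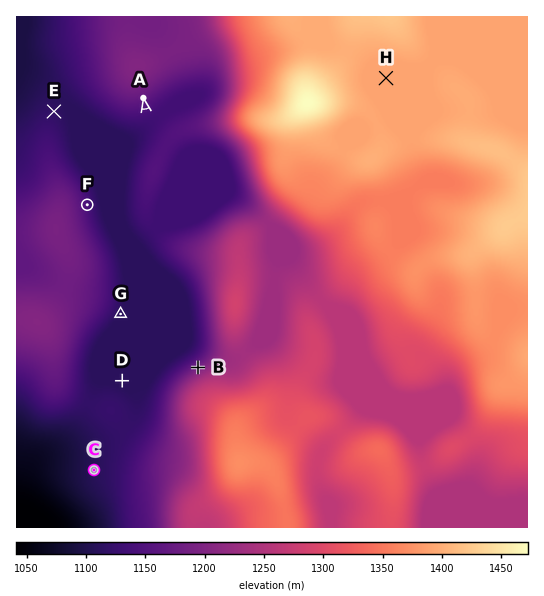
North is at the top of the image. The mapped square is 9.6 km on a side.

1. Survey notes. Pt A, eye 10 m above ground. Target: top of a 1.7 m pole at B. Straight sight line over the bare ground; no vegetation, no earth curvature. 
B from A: seen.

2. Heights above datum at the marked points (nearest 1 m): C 1107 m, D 1112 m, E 1116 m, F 1140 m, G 1112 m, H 1390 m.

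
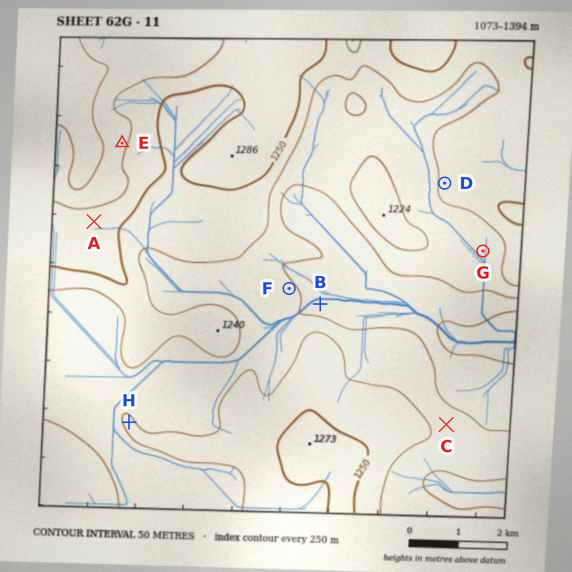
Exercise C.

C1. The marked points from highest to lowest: A C B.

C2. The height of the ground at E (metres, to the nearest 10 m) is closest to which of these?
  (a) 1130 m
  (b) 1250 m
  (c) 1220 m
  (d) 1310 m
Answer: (d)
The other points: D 1210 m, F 1170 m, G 1180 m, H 1200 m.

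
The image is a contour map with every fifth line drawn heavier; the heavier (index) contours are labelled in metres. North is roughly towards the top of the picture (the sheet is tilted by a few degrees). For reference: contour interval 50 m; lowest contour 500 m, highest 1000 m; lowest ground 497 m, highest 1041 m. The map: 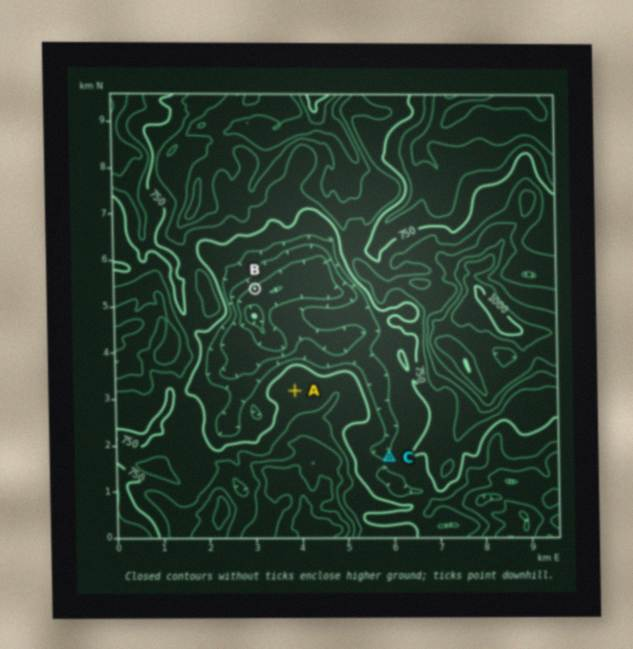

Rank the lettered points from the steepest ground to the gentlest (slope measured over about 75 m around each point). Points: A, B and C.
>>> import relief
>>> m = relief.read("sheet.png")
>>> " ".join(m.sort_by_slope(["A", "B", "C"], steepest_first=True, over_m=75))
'B C A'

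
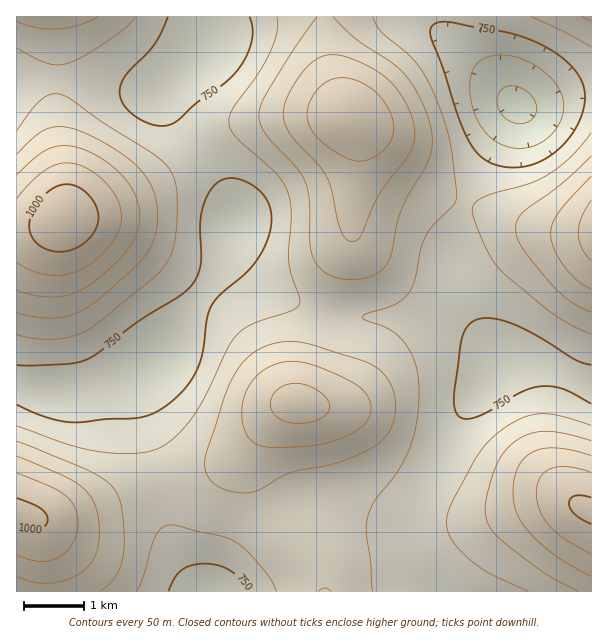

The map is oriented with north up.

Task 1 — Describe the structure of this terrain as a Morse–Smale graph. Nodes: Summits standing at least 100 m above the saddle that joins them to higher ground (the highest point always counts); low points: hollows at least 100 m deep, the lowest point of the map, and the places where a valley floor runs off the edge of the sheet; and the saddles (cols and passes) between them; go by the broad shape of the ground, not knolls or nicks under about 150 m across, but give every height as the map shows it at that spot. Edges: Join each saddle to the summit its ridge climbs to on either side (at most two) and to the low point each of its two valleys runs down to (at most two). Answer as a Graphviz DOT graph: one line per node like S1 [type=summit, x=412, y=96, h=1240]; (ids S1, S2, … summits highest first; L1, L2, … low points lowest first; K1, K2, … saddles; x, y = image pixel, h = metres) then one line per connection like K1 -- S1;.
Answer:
graph terrain {
  S1 [type=summit, x=63, y=218, h=1032];
  S2 [type=summit, x=23, y=513, h=1007];
  S3 [type=summit, x=590, y=510, h=1007];
  S4 [type=summit, x=348, y=117, h=998];
  S5 [type=summit, x=591, y=230, h=975];
  S6 [type=summit, x=299, y=404, h=968];
  L1 [type=low, x=516, y=105, h=638];
  L2 [type=low, x=207, y=44, h=706];
  L3 [type=low, x=210, y=591, h=716];
  K1 [type=saddle, x=270, y=516, h=837];
  K2 [type=saddle, x=158, y=482, h=822];
  K3 [type=saddle, x=321, y=311, h=806];
  K4 [type=saddle, x=465, y=204, h=798];
  K5 [type=saddle, x=417, y=516, h=790];
  K6 [type=saddle, x=197, y=150, h=774];
  K7 [type=saddle, x=204, y=290, h=745];
  K8 [type=saddle, x=569, y=375, h=742];
  K9 [type=saddle, x=492, y=348, h=729];
  K1 -- S6;
  K1 -- L1;
  K1 -- L3;
  K2 -- S2;
  K2 -- S6;
  K2 -- L2;
  K2 -- L3;
  K3 -- S4;
  K3 -- S6;
  K3 -- L1;
  K3 -- L2;
  K4 -- S4;
  K4 -- S5;
  K4 -- L1;
  K5 -- S3;
  K5 -- S6;
  K5 -- L1;
  K6 -- S1;
  K6 -- S4;
  K6 -- L2;
  K7 -- S1;
  K7 -- S6;
  K7 -- L2;
  K8 -- S3;
  K8 -- S5;
  K8 -- L1;
  K9 -- S4;
  K9 -- S5;
  K9 -- L1;
}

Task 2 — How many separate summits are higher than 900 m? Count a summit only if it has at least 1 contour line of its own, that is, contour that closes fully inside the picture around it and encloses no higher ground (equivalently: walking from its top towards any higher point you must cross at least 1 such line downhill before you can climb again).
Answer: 3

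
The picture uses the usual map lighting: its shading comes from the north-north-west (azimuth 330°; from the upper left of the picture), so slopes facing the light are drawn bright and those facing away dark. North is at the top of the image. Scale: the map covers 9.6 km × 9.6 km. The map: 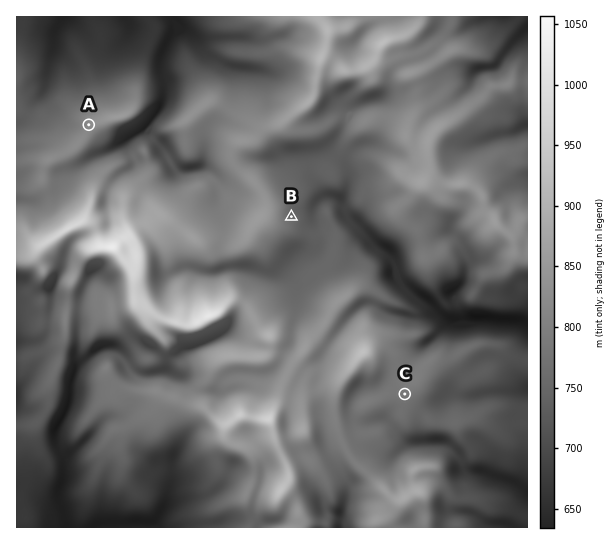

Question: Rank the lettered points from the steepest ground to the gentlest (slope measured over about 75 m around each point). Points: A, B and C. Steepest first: B A C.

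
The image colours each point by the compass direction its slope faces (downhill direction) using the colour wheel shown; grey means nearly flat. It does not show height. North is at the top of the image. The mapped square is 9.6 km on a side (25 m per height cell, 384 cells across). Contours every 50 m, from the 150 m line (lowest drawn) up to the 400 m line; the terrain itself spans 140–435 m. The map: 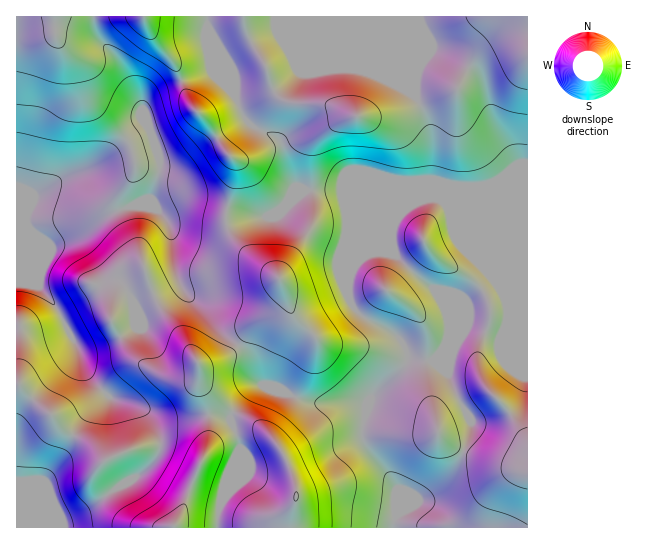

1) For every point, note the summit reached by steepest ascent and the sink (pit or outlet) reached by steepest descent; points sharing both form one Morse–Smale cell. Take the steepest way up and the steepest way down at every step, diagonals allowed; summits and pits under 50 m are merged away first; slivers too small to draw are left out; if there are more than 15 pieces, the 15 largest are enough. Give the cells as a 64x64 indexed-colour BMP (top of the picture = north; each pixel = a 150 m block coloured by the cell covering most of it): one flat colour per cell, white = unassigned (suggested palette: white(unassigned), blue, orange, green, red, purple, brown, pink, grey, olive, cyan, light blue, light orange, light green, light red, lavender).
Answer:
<image width="64" height="64" href="data:image/bmp;base64,Qk12CAAAAAAAAHYAAAAoAAAAQAAAAEAAAAABAAQAAAAAAAAIAAATCwAAEwsAABAAAAAAAAAA////ALR3HwAOf/8ALKAsACgn1gC9Z5QAS1aMAMJ34wB/f38AIr28AM++FwDox64AeLv/AIrfmACWmP8A1bDFAKqqrd3d3d3d3d1VVVzMzMzMiIiIiIiIgiIiIiIiIiIiqqqqrd3d3d3d3VVVXMzMzMyIiIiIiIiCIiIiIiIiIiKqqqqqrd3d3d3d1VVczMzMzMiIiIiIiIIiIiIiIiIiIqqqqqqqrd3d3d3VVVXMzMzMyIiIiIiIgiIiIiIiIiIiqqqqqqqq3d3d3d1VVczMzMzIiIiIiIiIIiIiIiIiIiKqqqqqqqqt3d3d3VVVzMzMzMiIiIiIiIIiIiIiIiIiIqqqqqqqqqqt3d3dVVVczMzMyIiIiIiIgiIiIiIiIiIiqqqqqqqqqqrd3d3VVVzMzMyIiIiIiIgiIiIiIiIiIiKqqqqqqqqqqq3d3dVVVczMzIiIiIiIgiIiIiIiIiIiIqqqqqqqERGqqt3VVVVVzMzIiIiIiIgiIiIiIiIiIiIiqqqqqqERERERVVVVVVXMzMiIiIiIiCIiIiIiIiIiIiKqqqqhERERERFVVVVVVczMiIiIiIiCIiIiIiIiIiIiIqqqqhERERERFVVVVVVczMiIiIiIiIIiIiIiIiIiIiIiqqqhEREREREVVVVVVVzIiIiIiIiIiCIiIiIiIiIiIiKqqhEREREREVVVVVVVWIiIiIiIiIiIIiIiIiIiIiIiIqqhERERERFVVVVVVVAAiIiIiIiIiIMiIiIiIiIiIiIiqhERERERVVVVVVVVAAAIiIiDMzMzMzIiIiIiIiIiIiKhEREREVVVVVVVVVUAAACIMzMzMzMzMyIiIiIiIiIiIhERERERVVVVVVVVUAAAADMzMzMzMzMzMiIiIiIiIiIiERERERVVVVVVVVVQAAAAMzMzMzMzMzMzIiIiIiIiIiIRERERVVVVVVVVVVUAAAAzMzMzMzMzMzMyIiIiIiIiIhERERFVVVVVVVVVVVUAAzMzMzMzMzMzMzIiIiIiIiIiERERERFVVVVVVVVVVVAzMzMzMzMzMzMzMiIiIiIiIiIRERERERFVVVVVVVVVWzMzMzMzMzMzMzMiIiIiIiIiIhERERERERFVVVVVVVW7szMzMzMzMzMzMiIiIiIiIiIiERERERERERVVVVVVW7u7MzMzMzMzMzIiIiIiIiIiIiIRERERERERFVVVVVW7u7u7MzMzMzMyIiIiIiIiIiIiIhEREREREREVVVVVW7u7u7uzMzMzMyIiIiIiIiIiIiIiERERERERERFVVVW7u7u7u7szMzMzIiIiIiIiIiIiIiIRERERERERERFVW7u7u7u7uzMzMzIiIiIiIiIiIiIiIhERERERERERERFbu7u7u7uzMzMzMyIiIiIiIiIiIiIiEREREREREREREbu7u7u7u7MzMzMzIiIiIiIiIiIiIiIRERERERERERERu7u7u7uzMzMzMzMiIiIiIiIiIiIiIhERERERERERERG7u7u7uzMzMzMzM2IiIiIiIiIiIiIiEREREREREREREbu7u7uzMzMzMzMzZmIiIiIiIiIiIiIRERERERERERERu7u7uzMzMzMzMzNmZiIiIiIiIiIiIhERERERERERERu7u7uzMzMzMzMzM2ZmIiIiIiIiIiIiERERERERERERG7u7uzMzMzMzMzMzZmZiIiIiIiIiIiIREREREREREREbu7u7MzMzMzMzMzNmZmIiIiIiIiIiIhEREREREREREZu7u7s////zMzMzM2ZmZiIiIiIiIiIiERERERERERGZmZu5mZ////8zMzM2ZmZmZiIiIiIiIiIRERERERERERmZmZmZn/////MzMzZmZmZmZ3d3d3d3dxERERERERERGZmZmZmf////9mZmZmZmZmZmd3d3d3d3ERERERERERERmZmZmZ/////2ZmZmZmZmZmZ3d3d3d3cRERERERERERGZmZmZn////2ZmZmZmZmZmZnd3d3d3dxEREREREREREZmZmZmf////ZmZmZmZmZmZmd3d3d3d3ERERERERERERmZmZmZn///9mZmZmZmZmZmZ3d3d3d3cRERERERERERGZmZmZmZ//9mZmZmZmZmZmZnd3d3d3dxERERERERERGZmZmZmZmf/2ZmZmZmZmZmZmd3d3d3d3EREREREREREZmZmZmZmZlmZmZmZmZmZmZmZ3d3d3d3cREREREREREZmZmZmZmZRGZmZmZmZmZmZmZ3d3d3d3dxERERERERERmZmZmZmZRERmZmZmZkREZmZnd3d3d3d3ERERERERERGZmZmZmZlERGZmZmZERERERGd3d3d3d3cREREREREREZmZmZmZmURERERERERERERE53d3d3d3dxERERERERERGZmZmZmURERERERERERERETu7nd3d3d3EREREREREREREZmZmRRERERERERERERERO7u53d3d3cREREREREREREREZmRRERERERERERERERE7u7ud3d3dxERERERERERERERERFERERERERERERERETu7u7nd3d3EREREREREREREREREURERERERERERERERO7u7ud3d3cREREREREREREREREURERERERERERERERE7u7u7nd3dxERERERERERERERERRERERERERERERERETu7u7u7nd3ERERERERERERERERRERERERERERERERERO7u7u7u7u4RERERERERERERERFERERERERERERERERE7u7u7u7u7hEREREREREREREREURERERERERERERERETu7u7u7u7u"/>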